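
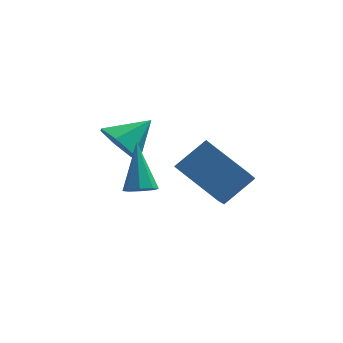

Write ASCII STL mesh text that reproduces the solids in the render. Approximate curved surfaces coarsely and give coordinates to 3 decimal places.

solid 
facet normal -0.705 -0.465 -0.535
outer loop
vertex -1.444 0.069 -0.247
vertex -2.198 0.479 0.391
vertex -1.788 0.891 -0.507
endloop
endfacet
facet normal 0.878 0.236 -0.416
outer loop
vertex -1.444 0.069 -0.247
vertex -1.788 0.891 -0.507
vertex -1.042 1.241 1.269
endloop
endfacet
facet normal -0.705 -0.465 -0.535
outer loop
vertex -1.788 0.891 -0.507
vertex -2.198 0.479 0.391
vertex -2.441 1.403 -0.091
endloop
endfacet
facet normal 0.433 0.833 -0.346
outer loop
vertex -1.788 0.891 -0.507
vertex -2.441 1.403 -0.091
vertex -1.042 1.241 1.269
endloop
endfacet
facet normal -0.705 -0.465 -0.536
outer loop
vertex -2.441 1.403 -0.091
vertex -2.198 0.479 0.391
vertex -2.912 1.219 0.688
endloop
endfacet
facet normal -0.070 0.979 0.189
outer loop
vertex -2.441 1.403 -0.091
vertex -2.912 1.219 0.688
vertex -1.042 1.241 1.269
endloop
endfacet
facet normal -0.705 -0.465 -0.535
outer loop
vertex -2.912 1.219 0.688
vertex -2.198 0.479 0.391
vertex -2.845 0.478 1.244
endloop
endfacet
facet normal -0.251 0.566 0.785
outer loop
vertex -2.912 1.219 0.688
vertex -2.845 0.478 1.244
vertex -1.042 1.241 1.269
endloop
endfacet
facet normal -0.705 -0.465 -0.535
outer loop
vertex -2.845 0.478 1.244
vertex -2.198 0.479 0.391
vertex -2.291 -0.262 1.157
endloop
endfacet
facet normal 0.027 -0.097 0.995
outer loop
vertex -2.845 0.478 1.244
vertex -2.291 -0.262 1.157
vertex -1.042 1.241 1.269
endloop
endfacet
facet normal -0.706 -0.464 -0.535
outer loop
vertex -2.291 -0.262 1.157
vertex -2.198 0.479 0.391
vertex -1.668 -0.445 0.494
endloop
endfacet
facet normal 0.553 -0.509 0.660
outer loop
vertex -2.291 -0.262 1.157
vertex -1.668 -0.445 0.494
vertex -1.042 1.241 1.269
endloop
endfacet
facet normal -0.706 -0.464 -0.535
outer loop
vertex -1.668 -0.445 0.494
vertex -2.198 0.479 0.391
vertex -1.444 0.069 -0.247
endloop
endfacet
facet normal 0.932 -0.361 0.032
outer loop
vertex -1.668 -0.445 0.494
vertex -1.444 0.069 -0.247
vertex -1.042 1.241 1.269
endloop
endfacet
facet normal -0.690 -0.376 -0.618
outer loop
vertex -0.133 -2.105 0.854
vertex 0.104 -0.434 -0.429
vertex 1.404 -3.152 -0.226
endloop
endfacet
facet normal -0.112 -0.788 0.605
outer loop
vertex 2.516 -2.546 0.769
vertex -0.133 -2.105 0.854
vertex 1.404 -3.152 -0.226
endloop
endfacet
facet normal -0.690 -0.376 -0.618
outer loop
vertex 1.404 -3.152 -0.226
vertex 0.104 -0.434 -0.429
vertex 1.641 -1.481 -1.509
endloop
endfacet
facet normal 0.715 -0.487 -0.502
outer loop
vertex 1.641 -1.481 -1.509
vertex 2.516 -2.546 0.769
vertex 1.404 -3.152 -0.226
endloop
endfacet
facet normal -0.715 0.487 0.502
outer loop
vertex -0.133 -2.105 0.854
vertex 1.216 0.172 0.566
vertex 0.104 -0.434 -0.429
endloop
endfacet
facet normal -0.112 -0.788 0.605
outer loop
vertex 0.979 -1.499 1.849
vertex -0.133 -2.105 0.854
vertex 2.516 -2.546 0.769
endloop
endfacet
facet normal -0.715 0.487 0.502
outer loop
vertex 0.979 -1.499 1.849
vertex 1.216 0.172 0.566
vertex -0.133 -2.105 0.854
endloop
endfacet
facet normal 0.112 0.788 -0.605
outer loop
vertex 0.104 -0.434 -0.429
vertex 1.216 0.172 0.566
vertex 1.641 -1.481 -1.509
endloop
endfacet
facet normal 0.715 -0.487 -0.502
outer loop
vertex 2.753 -0.875 -0.514
vertex 2.516 -2.546 0.769
vertex 1.641 -1.481 -1.509
endloop
endfacet
facet normal 0.112 0.788 -0.605
outer loop
vertex 1.641 -1.481 -1.509
vertex 1.216 0.172 0.566
vertex 2.753 -0.875 -0.514
endloop
endfacet
facet normal 0.690 0.376 0.618
outer loop
vertex 2.753 -0.875 -0.514
vertex 0.979 -1.499 1.849
vertex 2.516 -2.546 0.769
endloop
endfacet
facet normal 0.690 0.376 0.618
outer loop
vertex 1.216 0.172 0.566
vertex 0.979 -1.499 1.849
vertex 2.753 -0.875 -0.514
endloop
endfacet
facet normal 0.083 -0.607 -0.790
outer loop
vertex -0.816 -4.388 1.177
vertex -1.244 -4.055 0.876
vertex -0.626 -4.034 0.925
endloop
endfacet
facet normal 0.857 -0.100 0.506
outer loop
vertex -0.816 -4.388 1.177
vertex -0.626 -4.034 0.925
vertex -1.416 -2.805 2.504
endloop
endfacet
facet normal 0.083 -0.607 -0.790
outer loop
vertex -0.626 -4.034 0.925
vertex -1.244 -4.055 0.876
vertex -0.798 -3.692 0.644
endloop
endfacet
facet normal 0.872 0.486 0.058
outer loop
vertex -0.626 -4.034 0.925
vertex -0.798 -3.692 0.644
vertex -1.416 -2.805 2.504
endloop
endfacet
facet normal 0.084 -0.607 -0.790
outer loop
vertex -0.798 -3.692 0.644
vertex -1.244 -4.055 0.876
vertex -1.231 -3.563 0.499
endloop
endfacet
facet normal 0.363 0.882 -0.300
outer loop
vertex -0.798 -3.692 0.644
vertex -1.231 -3.563 0.499
vertex -1.416 -2.805 2.504
endloop
endfacet
facet normal 0.084 -0.607 -0.790
outer loop
vertex -1.231 -3.563 0.499
vertex -1.244 -4.055 0.876
vertex -1.671 -3.723 0.575
endloop
endfacet
facet normal -0.373 0.856 -0.358
outer loop
vertex -1.231 -3.563 0.499
vertex -1.671 -3.723 0.575
vertex -1.416 -2.805 2.504
endloop
endfacet
facet normal 0.084 -0.608 -0.790
outer loop
vertex -1.671 -3.723 0.575
vertex -1.244 -4.055 0.876
vertex -1.861 -4.077 0.827
endloop
endfacet
facet normal -0.901 0.425 -0.083
outer loop
vertex -1.671 -3.723 0.575
vertex -1.861 -4.077 0.827
vertex -1.416 -2.805 2.504
endloop
endfacet
facet normal 0.084 -0.607 -0.790
outer loop
vertex -1.861 -4.077 0.827
vertex -1.244 -4.055 0.876
vertex -1.689 -4.419 1.108
endloop
endfacet
facet normal -0.917 -0.161 0.365
outer loop
vertex -1.861 -4.077 0.827
vertex -1.689 -4.419 1.108
vertex -1.416 -2.805 2.504
endloop
endfacet
facet normal 0.084 -0.607 -0.791
outer loop
vertex -1.689 -4.419 1.108
vertex -1.244 -4.055 0.876
vertex -1.256 -4.548 1.253
endloop
endfacet
facet normal -0.408 -0.557 0.724
outer loop
vertex -1.689 -4.419 1.108
vertex -1.256 -4.548 1.253
vertex -1.416 -2.805 2.504
endloop
endfacet
facet normal 0.084 -0.607 -0.791
outer loop
vertex -1.256 -4.548 1.253
vertex -1.244 -4.055 0.876
vertex -0.816 -4.388 1.177
endloop
endfacet
facet normal 0.328 -0.531 0.781
outer loop
vertex -1.256 -4.548 1.253
vertex -0.816 -4.388 1.177
vertex -1.416 -2.805 2.504
endloop
endfacet

endsolid


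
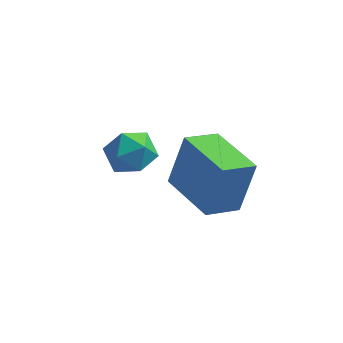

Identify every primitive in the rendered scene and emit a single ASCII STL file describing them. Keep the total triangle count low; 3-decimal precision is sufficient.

solid 
facet normal -0.676 -0.658 0.332
outer loop
vertex 2.459 -3.456 -1.562
vertex 1.095 -2.094 -1.638
vertex 2.088 -3.922 -3.239
endloop
endfacet
facet normal 0.707 -0.706 0.040
outer loop
vertex 2.905 -3.126 -3.642
vertex 2.459 -3.456 -1.562
vertex 2.088 -3.922 -3.239
endloop
endfacet
facet normal -0.675 -0.658 0.333
outer loop
vertex 2.088 -3.922 -3.239
vertex 1.095 -2.094 -1.638
vertex 0.723 -2.56 -3.316
endloop
endfacet
facet normal -0.209 -0.263 -0.942
outer loop
vertex 0.723 -2.56 -3.316
vertex 2.905 -3.126 -3.642
vertex 2.088 -3.922 -3.239
endloop
endfacet
facet normal 0.209 0.262 0.942
outer loop
vertex 2.459 -3.456 -1.562
vertex 1.912 -1.298 -2.041
vertex 1.095 -2.094 -1.638
endloop
endfacet
facet normal 0.707 -0.706 0.039
outer loop
vertex 3.277 -2.66 -1.964
vertex 2.459 -3.456 -1.562
vertex 2.905 -3.126 -3.642
endloop
endfacet
facet normal 0.208 0.262 0.942
outer loop
vertex 3.277 -2.66 -1.964
vertex 1.912 -1.298 -2.041
vertex 2.459 -3.456 -1.562
endloop
endfacet
facet normal -0.707 0.706 -0.039
outer loop
vertex 1.095 -2.094 -1.638
vertex 1.912 -1.298 -2.041
vertex 0.723 -2.56 -3.316
endloop
endfacet
facet normal -0.209 -0.262 -0.942
outer loop
vertex 1.541 -1.764 -3.718
vertex 2.905 -3.126 -3.642
vertex 0.723 -2.56 -3.316
endloop
endfacet
facet normal -0.707 0.706 -0.040
outer loop
vertex 0.723 -2.56 -3.316
vertex 1.912 -1.298 -2.041
vertex 1.541 -1.764 -3.718
endloop
endfacet
facet normal 0.676 0.658 -0.333
outer loop
vertex 1.541 -1.764 -3.718
vertex 3.277 -2.66 -1.964
vertex 2.905 -3.126 -3.642
endloop
endfacet
facet normal 0.676 0.658 -0.332
outer loop
vertex 1.912 -1.298 -2.041
vertex 3.277 -2.66 -1.964
vertex 1.541 -1.764 -3.718
endloop
endfacet
facet normal -0.783 0.334 0.525
outer loop
vertex -1.515 -1.259 -3.489
vertex -0.985 -1.061 -2.825
vertex -1.148 -0.469 -3.445
endloop
endfacet
facet normal -0.889 0.423 -0.174
outer loop
vertex -1.515 -1.259 -3.489
vertex -1.148 -0.469 -3.445
vertex -1.196 -0.885 -4.21
endloop
endfacet
facet normal -0.847 -0.216 -0.487
outer loop
vertex -1.515 -1.259 -3.489
vertex -1.196 -0.885 -4.21
vertex -1.063 -1.735 -4.064
endloop
endfacet
facet normal -0.713 -0.701 0.020
outer loop
vertex -1.515 -1.259 -3.489
vertex -1.063 -1.735 -4.064
vertex -0.932 -1.844 -3.208
endloop
endfacet
facet normal -0.673 -0.361 0.645
outer loop
vertex -1.515 -1.259 -3.489
vertex -0.932 -1.844 -3.208
vertex -0.985 -1.061 -2.825
endloop
endfacet
facet normal -0.360 0.829 -0.428
outer loop
vertex -1.196 -0.885 -4.21
vertex -1.148 -0.469 -3.445
vertex -0.468 -0.456 -3.992
endloop
endfacet
facet normal -0.187 0.685 0.704
outer loop
vertex -1.148 -0.469 -3.445
vertex -0.985 -1.061 -2.825
vertex -0.337 -0.565 -3.136
endloop
endfacet
facet normal -0.010 -0.440 0.898
outer loop
vertex -0.985 -1.061 -2.825
vertex -0.932 -1.844 -3.208
vertex -0.204 -1.415 -2.99
endloop
endfacet
facet normal -0.073 -0.991 -0.115
outer loop
vertex -0.932 -1.844 -3.208
vertex -1.063 -1.735 -4.064
vertex -0.252 -1.831 -3.755
endloop
endfacet
facet normal -0.291 -0.206 -0.934
outer loop
vertex -1.063 -1.735 -4.064
vertex -1.196 -0.885 -4.21
vertex -0.415 -1.239 -4.375
endloop
endfacet
facet normal 0.713 0.701 -0.020
outer loop
vertex 0.115 -1.041 -3.711
vertex -0.468 -0.456 -3.992
vertex -0.337 -0.565 -3.136
endloop
endfacet
facet normal 0.847 0.216 0.487
outer loop
vertex 0.115 -1.041 -3.711
vertex -0.337 -0.565 -3.136
vertex -0.204 -1.415 -2.99
endloop
endfacet
facet normal 0.889 -0.423 0.174
outer loop
vertex 0.115 -1.041 -3.711
vertex -0.204 -1.415 -2.99
vertex -0.252 -1.831 -3.755
endloop
endfacet
facet normal 0.783 -0.334 -0.525
outer loop
vertex 0.115 -1.041 -3.711
vertex -0.252 -1.831 -3.755
vertex -0.415 -1.239 -4.375
endloop
endfacet
facet normal 0.673 0.361 -0.645
outer loop
vertex 0.115 -1.041 -3.711
vertex -0.415 -1.239 -4.375
vertex -0.468 -0.456 -3.992
endloop
endfacet
facet normal 0.073 0.991 0.115
outer loop
vertex -0.337 -0.565 -3.136
vertex -0.468 -0.456 -3.992
vertex -1.148 -0.469 -3.445
endloop
endfacet
facet normal 0.291 0.206 0.934
outer loop
vertex -0.204 -1.415 -2.99
vertex -0.337 -0.565 -3.136
vertex -0.985 -1.061 -2.825
endloop
endfacet
facet normal 0.360 -0.829 0.428
outer loop
vertex -0.252 -1.831 -3.755
vertex -0.204 -1.415 -2.99
vertex -0.932 -1.844 -3.208
endloop
endfacet
facet normal 0.187 -0.685 -0.704
outer loop
vertex -0.415 -1.239 -4.375
vertex -0.252 -1.831 -3.755
vertex -1.063 -1.735 -4.064
endloop
endfacet
facet normal 0.010 0.440 -0.898
outer loop
vertex -0.468 -0.456 -3.992
vertex -0.415 -1.239 -4.375
vertex -1.196 -0.885 -4.21
endloop
endfacet

endsolid


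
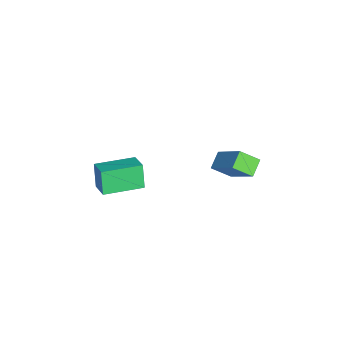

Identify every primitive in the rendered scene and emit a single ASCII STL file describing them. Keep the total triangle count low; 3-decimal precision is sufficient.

solid 
facet normal -0.841 -0.398 -0.368
outer loop
vertex -1.675 -2.928 -3.455
vertex -2.437 -1.203 -3.578
vertex -1.219 -2.81 -4.624
endloop
endfacet
facet normal 0.403 -0.913 0.065
outer loop
vertex -0.303 -2.377 -4.222
vertex -1.675 -2.928 -3.455
vertex -1.219 -2.81 -4.624
endloop
endfacet
facet normal -0.841 -0.397 -0.368
outer loop
vertex -1.219 -2.81 -4.624
vertex -2.437 -1.203 -3.578
vertex -1.981 -1.085 -4.746
endloop
endfacet
facet normal 0.362 0.094 -0.927
outer loop
vertex -1.981 -1.085 -4.746
vertex -0.303 -2.377 -4.222
vertex -1.219 -2.81 -4.624
endloop
endfacet
facet normal -0.362 -0.094 0.927
outer loop
vertex -1.675 -2.928 -3.455
vertex -1.521 -0.77 -3.176
vertex -2.437 -1.203 -3.578
endloop
endfacet
facet normal 0.403 -0.913 0.065
outer loop
vertex -0.759 -2.495 -3.054
vertex -1.675 -2.928 -3.455
vertex -0.303 -2.377 -4.222
endloop
endfacet
facet normal -0.362 -0.094 0.928
outer loop
vertex -0.759 -2.495 -3.054
vertex -1.521 -0.77 -3.176
vertex -1.675 -2.928 -3.455
endloop
endfacet
facet normal -0.403 0.913 -0.065
outer loop
vertex -2.437 -1.203 -3.578
vertex -1.521 -0.77 -3.176
vertex -1.981 -1.085 -4.746
endloop
endfacet
facet normal 0.362 0.094 -0.928
outer loop
vertex -1.065 -0.652 -4.345
vertex -0.303 -2.377 -4.222
vertex -1.981 -1.085 -4.746
endloop
endfacet
facet normal -0.403 0.913 -0.065
outer loop
vertex -1.981 -1.085 -4.746
vertex -1.521 -0.77 -3.176
vertex -1.065 -0.652 -4.345
endloop
endfacet
facet normal 0.840 0.398 0.368
outer loop
vertex -1.065 -0.652 -4.345
vertex -0.759 -2.495 -3.054
vertex -0.303 -2.377 -4.222
endloop
endfacet
facet normal 0.841 0.397 0.368
outer loop
vertex -1.521 -0.77 -3.176
vertex -0.759 -2.495 -3.054
vertex -1.065 -0.652 -4.345
endloop
endfacet
facet normal -0.578 -0.484 -0.657
outer loop
vertex -2.167 2.457 -2.585
vertex -2.225 3.333 -3.18
vertex -1.434 2.198 -3.039
endloop
endfacet
facet normal 0.056 -0.826 0.561
outer loop
vertex -0.255 3.187 -1.7
vertex -2.167 2.457 -2.585
vertex -1.434 2.198 -3.039
endloop
endfacet
facet normal -0.579 -0.485 -0.656
outer loop
vertex -1.434 2.198 -3.039
vertex -2.225 3.333 -3.18
vertex -1.493 3.073 -3.634
endloop
endfacet
facet normal 0.814 -0.288 -0.504
outer loop
vertex -1.493 3.073 -3.634
vertex -0.255 3.187 -1.7
vertex -1.434 2.198 -3.039
endloop
endfacet
facet normal -0.814 0.288 0.504
outer loop
vertex -2.167 2.457 -2.585
vertex -1.046 4.322 -1.841
vertex -2.225 3.333 -3.18
endloop
endfacet
facet normal 0.055 -0.825 0.562
outer loop
vertex -0.987 3.447 -1.246
vertex -2.167 2.457 -2.585
vertex -0.255 3.187 -1.7
endloop
endfacet
facet normal -0.814 0.288 0.504
outer loop
vertex -0.987 3.447 -1.246
vertex -1.046 4.322 -1.841
vertex -2.167 2.457 -2.585
endloop
endfacet
facet normal -0.055 0.826 -0.561
outer loop
vertex -2.225 3.333 -3.18
vertex -1.046 4.322 -1.841
vertex -1.493 3.073 -3.634
endloop
endfacet
facet normal 0.814 -0.288 -0.504
outer loop
vertex -0.313 4.063 -2.295
vertex -0.255 3.187 -1.7
vertex -1.493 3.073 -3.634
endloop
endfacet
facet normal -0.056 0.826 -0.561
outer loop
vertex -1.493 3.073 -3.634
vertex -1.046 4.322 -1.841
vertex -0.313 4.063 -2.295
endloop
endfacet
facet normal 0.579 0.484 0.656
outer loop
vertex -0.313 4.063 -2.295
vertex -0.987 3.447 -1.246
vertex -0.255 3.187 -1.7
endloop
endfacet
facet normal 0.578 0.485 0.656
outer loop
vertex -1.046 4.322 -1.841
vertex -0.987 3.447 -1.246
vertex -0.313 4.063 -2.295
endloop
endfacet

endsolid


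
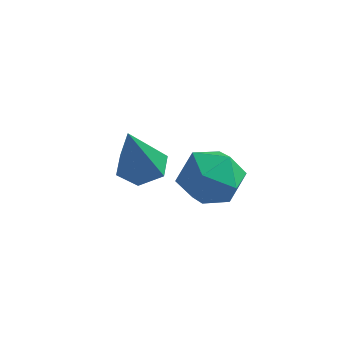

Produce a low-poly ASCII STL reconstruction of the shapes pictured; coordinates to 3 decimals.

solid 
facet normal -0.015 0.422 -0.906
outer loop
vertex -2.03 0.037 0.733
vertex -2.776 0.206 0.824
vertex -2.237 0.708 1.049
endloop
endfacet
facet normal 0.923 0.111 0.369
outer loop
vertex -2.03 0.037 0.733
vertex -2.237 0.708 1.049
vertex -2.744 -0.686 2.736
endloop
endfacet
facet normal -0.015 0.423 -0.906
outer loop
vertex -2.237 0.708 1.049
vertex -2.776 0.206 0.824
vertex -2.983 0.876 1.14
endloop
endfacet
facet normal 0.241 0.711 0.660
outer loop
vertex -2.237 0.708 1.049
vertex -2.983 0.876 1.14
vertex -2.744 -0.686 2.736
endloop
endfacet
facet normal -0.014 0.423 -0.906
outer loop
vertex -2.983 0.876 1.14
vertex -2.776 0.206 0.824
vertex -3.522 0.374 0.914
endloop
endfacet
facet normal -0.677 0.473 0.564
outer loop
vertex -2.983 0.876 1.14
vertex -3.522 0.374 0.914
vertex -2.744 -0.686 2.736
endloop
endfacet
facet normal -0.015 0.421 -0.907
outer loop
vertex -3.522 0.374 0.914
vertex -2.776 0.206 0.824
vertex -3.314 -0.297 0.599
endloop
endfacet
facet normal -0.914 -0.366 0.177
outer loop
vertex -3.522 0.374 0.914
vertex -3.314 -0.297 0.599
vertex -2.744 -0.686 2.736
endloop
endfacet
facet normal -0.016 0.422 -0.906
outer loop
vertex -3.314 -0.297 0.599
vertex -2.776 0.206 0.824
vertex -2.568 -0.465 0.508
endloop
endfacet
facet normal -0.231 -0.966 -0.114
outer loop
vertex -3.314 -0.297 0.599
vertex -2.568 -0.465 0.508
vertex -2.744 -0.686 2.736
endloop
endfacet
facet normal -0.015 0.422 -0.906
outer loop
vertex -2.568 -0.465 0.508
vertex -2.776 0.206 0.824
vertex -2.03 0.037 0.733
endloop
endfacet
facet normal 0.686 -0.727 -0.018
outer loop
vertex -2.568 -0.465 0.508
vertex -2.03 0.037 0.733
vertex -2.744 -0.686 2.736
endloop
endfacet
facet normal -0.683 0.549 0.481
outer loop
vertex -0.828 -1.126 2.299
vertex -0.498 -1.48 3.172
vertex -0.1 -0.649 2.788
endloop
endfacet
facet normal -0.483 0.866 -0.126
outer loop
vertex -0.828 -1.126 2.299
vertex -0.1 -0.649 2.788
vertex -0.045 -0.762 1.797
endloop
endfacet
facet normal -0.620 0.418 -0.664
outer loop
vertex -0.828 -1.126 2.299
vertex -0.045 -0.762 1.797
vertex -0.409 -1.664 1.569
endloop
endfacet
facet normal -0.904 -0.175 -0.390
outer loop
vertex -0.828 -1.126 2.299
vertex -0.409 -1.664 1.569
vertex -0.69 -2.107 2.419
endloop
endfacet
facet normal -0.943 -0.094 0.319
outer loop
vertex -0.828 -1.126 2.299
vertex -0.69 -2.107 2.419
vertex -0.498 -1.48 3.172
endloop
endfacet
facet normal 0.224 0.970 -0.098
outer loop
vertex -0.045 -0.762 1.797
vertex -0.1 -0.649 2.788
vertex 0.77 -0.893 2.361
endloop
endfacet
facet normal -0.102 0.457 0.884
outer loop
vertex -0.1 -0.649 2.788
vertex -0.498 -1.48 3.172
vertex 0.489 -1.336 3.211
endloop
endfacet
facet normal -0.523 -0.585 0.620
outer loop
vertex -0.498 -1.48 3.172
vertex -0.69 -2.107 2.419
vertex 0.125 -2.238 2.983
endloop
endfacet
facet normal -0.459 -0.717 -0.525
outer loop
vertex -0.69 -2.107 2.419
vertex -0.409 -1.664 1.569
vertex 0.18 -2.351 1.992
endloop
endfacet
facet normal 0.003 0.244 -0.970
outer loop
vertex -0.409 -1.664 1.569
vertex -0.045 -0.762 1.797
vertex 0.578 -1.52 1.608
endloop
endfacet
facet normal 0.904 0.175 0.390
outer loop
vertex 0.908 -1.874 2.481
vertex 0.77 -0.893 2.361
vertex 0.489 -1.336 3.211
endloop
endfacet
facet normal 0.620 -0.418 0.664
outer loop
vertex 0.908 -1.874 2.481
vertex 0.489 -1.336 3.211
vertex 0.125 -2.238 2.983
endloop
endfacet
facet normal 0.483 -0.866 0.126
outer loop
vertex 0.908 -1.874 2.481
vertex 0.125 -2.238 2.983
vertex 0.18 -2.351 1.992
endloop
endfacet
facet normal 0.683 -0.549 -0.481
outer loop
vertex 0.908 -1.874 2.481
vertex 0.18 -2.351 1.992
vertex 0.578 -1.52 1.608
endloop
endfacet
facet normal 0.943 0.094 -0.319
outer loop
vertex 0.908 -1.874 2.481
vertex 0.578 -1.52 1.608
vertex 0.77 -0.893 2.361
endloop
endfacet
facet normal 0.459 0.717 0.525
outer loop
vertex 0.489 -1.336 3.211
vertex 0.77 -0.893 2.361
vertex -0.1 -0.649 2.788
endloop
endfacet
facet normal -0.003 -0.244 0.970
outer loop
vertex 0.125 -2.238 2.983
vertex 0.489 -1.336 3.211
vertex -0.498 -1.48 3.172
endloop
endfacet
facet normal -0.224 -0.970 0.098
outer loop
vertex 0.18 -2.351 1.992
vertex 0.125 -2.238 2.983
vertex -0.69 -2.107 2.419
endloop
endfacet
facet normal 0.102 -0.457 -0.884
outer loop
vertex 0.578 -1.52 1.608
vertex 0.18 -2.351 1.992
vertex -0.409 -1.664 1.569
endloop
endfacet
facet normal 0.523 0.585 -0.620
outer loop
vertex 0.77 -0.893 2.361
vertex 0.578 -1.52 1.608
vertex -0.045 -0.762 1.797
endloop
endfacet

endsolid


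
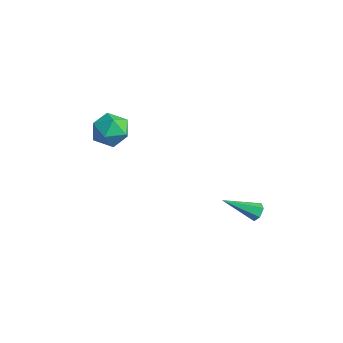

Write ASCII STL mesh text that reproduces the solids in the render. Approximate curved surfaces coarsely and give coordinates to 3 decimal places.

solid 
facet normal -0.316 -0.176 0.932
outer loop
vertex -2.823 -2.445 0.634
vertex -2.585 -3.41 0.533
vertex -1.91 -2.763 0.884
endloop
endfacet
facet normal -0.067 0.490 0.869
outer loop
vertex -2.823 -2.445 0.634
vertex -1.91 -2.763 0.884
vertex -2.021 -1.902 0.39
endloop
endfacet
facet normal -0.445 0.820 0.360
outer loop
vertex -2.823 -2.445 0.634
vertex -2.021 -1.902 0.39
vertex -2.764 -2.017 -0.267
endloop
endfacet
facet normal -0.927 0.358 0.109
outer loop
vertex -2.823 -2.445 0.634
vertex -2.764 -2.017 -0.267
vertex -3.113 -2.949 -0.179
endloop
endfacet
facet normal -0.848 -0.258 0.462
outer loop
vertex -2.823 -2.445 0.634
vertex -3.113 -2.949 -0.179
vertex -2.585 -3.41 0.533
endloop
endfacet
facet normal 0.610 0.452 0.651
outer loop
vertex -2.021 -1.902 0.39
vertex -1.91 -2.763 0.884
vertex -1.287 -2.531 0.139
endloop
endfacet
facet normal 0.208 -0.625 0.753
outer loop
vertex -1.91 -2.763 0.884
vertex -2.585 -3.41 0.533
vertex -1.636 -3.463 0.227
endloop
endfacet
facet normal -0.652 -0.758 -0.007
outer loop
vertex -2.585 -3.41 0.533
vertex -3.113 -2.949 -0.179
vertex -2.379 -3.578 -0.43
endloop
endfacet
facet normal -0.780 0.238 -0.579
outer loop
vertex -3.113 -2.949 -0.179
vertex -2.764 -2.017 -0.267
vertex -2.49 -2.717 -0.924
endloop
endfacet
facet normal -0.000 0.985 -0.172
outer loop
vertex -2.764 -2.017 -0.267
vertex -2.021 -1.902 0.39
vertex -1.815 -2.07 -0.573
endloop
endfacet
facet normal 0.927 -0.358 -0.109
outer loop
vertex -1.577 -3.035 -0.674
vertex -1.287 -2.531 0.139
vertex -1.636 -3.463 0.227
endloop
endfacet
facet normal 0.445 -0.820 -0.360
outer loop
vertex -1.577 -3.035 -0.674
vertex -1.636 -3.463 0.227
vertex -2.379 -3.578 -0.43
endloop
endfacet
facet normal 0.067 -0.490 -0.869
outer loop
vertex -1.577 -3.035 -0.674
vertex -2.379 -3.578 -0.43
vertex -2.49 -2.717 -0.924
endloop
endfacet
facet normal 0.316 0.176 -0.932
outer loop
vertex -1.577 -3.035 -0.674
vertex -2.49 -2.717 -0.924
vertex -1.815 -2.07 -0.573
endloop
endfacet
facet normal 0.848 0.258 -0.462
outer loop
vertex -1.577 -3.035 -0.674
vertex -1.815 -2.07 -0.573
vertex -1.287 -2.531 0.139
endloop
endfacet
facet normal 0.780 -0.238 0.579
outer loop
vertex -1.636 -3.463 0.227
vertex -1.287 -2.531 0.139
vertex -1.91 -2.763 0.884
endloop
endfacet
facet normal 0.000 -0.985 0.172
outer loop
vertex -2.379 -3.578 -0.43
vertex -1.636 -3.463 0.227
vertex -2.585 -3.41 0.533
endloop
endfacet
facet normal -0.610 -0.452 -0.651
outer loop
vertex -2.49 -2.717 -0.924
vertex -2.379 -3.578 -0.43
vertex -3.113 -2.949 -0.179
endloop
endfacet
facet normal -0.208 0.625 -0.753
outer loop
vertex -1.815 -2.07 -0.573
vertex -2.49 -2.717 -0.924
vertex -2.764 -2.017 -0.267
endloop
endfacet
facet normal 0.652 0.758 0.007
outer loop
vertex -1.287 -2.531 0.139
vertex -1.815 -2.07 -0.573
vertex -2.021 -1.902 0.39
endloop
endfacet
facet normal 0.506 0.705 -0.497
outer loop
vertex 4.242 0.923 -3.157
vertex 3.978 0.822 -3.569
vertex 3.815 1.167 -3.246
endloop
endfacet
facet normal -0.002 0.340 0.940
outer loop
vertex 4.242 0.923 -3.157
vertex 3.815 1.167 -3.246
vertex 3.042 -0.482 -2.651
endloop
endfacet
facet normal 0.507 0.704 -0.496
outer loop
vertex 3.815 1.167 -3.246
vertex 3.978 0.822 -3.569
vertex 3.551 1.066 -3.659
endloop
endfacet
facet normal -0.780 0.501 0.376
outer loop
vertex 3.815 1.167 -3.246
vertex 3.551 1.066 -3.659
vertex 3.042 -0.482 -2.651
endloop
endfacet
facet normal 0.507 0.704 -0.496
outer loop
vertex 3.551 1.066 -3.659
vertex 3.978 0.822 -3.569
vertex 3.714 0.721 -3.982
endloop
endfacet
facet normal -0.893 0.000 -0.451
outer loop
vertex 3.551 1.066 -3.659
vertex 3.714 0.721 -3.982
vertex 3.042 -0.482 -2.651
endloop
endfacet
facet normal 0.506 0.706 -0.496
outer loop
vertex 3.714 0.721 -3.982
vertex 3.978 0.822 -3.569
vertex 4.142 0.477 -3.893
endloop
endfacet
facet normal -0.229 -0.662 -0.714
outer loop
vertex 3.714 0.721 -3.982
vertex 4.142 0.477 -3.893
vertex 3.042 -0.482 -2.651
endloop
endfacet
facet normal 0.506 0.706 -0.496
outer loop
vertex 4.142 0.477 -3.893
vertex 3.978 0.822 -3.569
vertex 4.406 0.578 -3.48
endloop
endfacet
facet normal 0.549 -0.823 -0.149
outer loop
vertex 4.142 0.477 -3.893
vertex 4.406 0.578 -3.48
vertex 3.042 -0.482 -2.651
endloop
endfacet
facet normal 0.505 0.705 -0.497
outer loop
vertex 4.406 0.578 -3.48
vertex 3.978 0.822 -3.569
vertex 4.242 0.923 -3.157
endloop
endfacet
facet normal 0.661 -0.321 0.678
outer loop
vertex 4.406 0.578 -3.48
vertex 4.242 0.923 -3.157
vertex 3.042 -0.482 -2.651
endloop
endfacet

endsolid


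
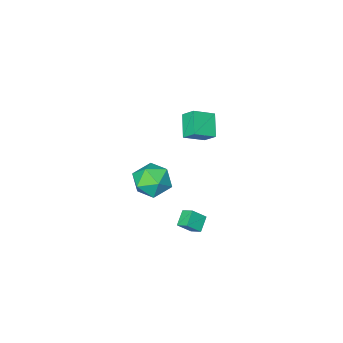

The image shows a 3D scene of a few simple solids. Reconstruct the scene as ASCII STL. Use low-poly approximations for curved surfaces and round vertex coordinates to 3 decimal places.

solid 
facet normal -0.872 0.202 -0.445
outer loop
vertex -4.246 -1.424 1.424
vertex -3.498 -0.334 0.453
vertex -4.05 -2.222 0.678
endloop
endfacet
facet normal -0.457 -0.665 0.591
outer loop
vertex -2.742 -2.526 1.347
vertex -4.246 -1.424 1.424
vertex -4.05 -2.222 0.678
endloop
endfacet
facet normal -0.872 0.202 -0.446
outer loop
vertex -4.05 -2.222 0.678
vertex -3.498 -0.334 0.453
vertex -3.302 -1.133 -0.292
endloop
endfacet
facet normal 0.176 -0.719 -0.672
outer loop
vertex -3.302 -1.133 -0.292
vertex -2.742 -2.526 1.347
vertex -4.05 -2.222 0.678
endloop
endfacet
facet normal -0.176 0.719 0.672
outer loop
vertex -4.246 -1.424 1.424
vertex -2.19 -0.638 1.122
vertex -3.498 -0.334 0.453
endloop
endfacet
facet normal -0.456 -0.664 0.592
outer loop
vertex -2.938 -1.727 2.092
vertex -4.246 -1.424 1.424
vertex -2.742 -2.526 1.347
endloop
endfacet
facet normal -0.176 0.719 0.672
outer loop
vertex -2.938 -1.727 2.092
vertex -2.19 -0.638 1.122
vertex -4.246 -1.424 1.424
endloop
endfacet
facet normal 0.457 0.664 -0.592
outer loop
vertex -3.498 -0.334 0.453
vertex -2.19 -0.638 1.122
vertex -3.302 -1.133 -0.292
endloop
endfacet
facet normal 0.176 -0.719 -0.672
outer loop
vertex -1.994 -1.436 0.376
vertex -2.742 -2.526 1.347
vertex -3.302 -1.133 -0.292
endloop
endfacet
facet normal 0.456 0.665 -0.591
outer loop
vertex -3.302 -1.133 -0.292
vertex -2.19 -0.638 1.122
vertex -1.994 -1.436 0.376
endloop
endfacet
facet normal 0.872 -0.202 0.446
outer loop
vertex -1.994 -1.436 0.376
vertex -2.938 -1.727 2.092
vertex -2.742 -2.526 1.347
endloop
endfacet
facet normal 0.872 -0.202 0.445
outer loop
vertex -2.19 -0.638 1.122
vertex -2.938 -1.727 2.092
vertex -1.994 -1.436 0.376
endloop
endfacet
facet normal -0.688 0.248 -0.682
outer loop
vertex 0.154 3.677 -1.936
vertex 0.884 4.159 -2.498
vertex 0.305 2.971 -2.345
endloop
endfacet
facet normal -0.702 -0.463 0.541
outer loop
vertex 1.056 2.701 -1.602
vertex 0.154 3.677 -1.936
vertex 0.305 2.971 -2.345
endloop
endfacet
facet normal -0.688 0.248 -0.682
outer loop
vertex 0.305 2.971 -2.345
vertex 0.884 4.159 -2.498
vertex 1.035 3.453 -2.907
endloop
endfacet
facet normal 0.182 -0.851 -0.493
outer loop
vertex 1.035 3.453 -2.907
vertex 1.056 2.701 -1.602
vertex 0.305 2.971 -2.345
endloop
endfacet
facet normal -0.182 0.851 0.493
outer loop
vertex 0.154 3.677 -1.936
vertex 1.635 3.889 -1.755
vertex 0.884 4.159 -2.498
endloop
endfacet
facet normal -0.702 -0.463 0.541
outer loop
vertex 0.905 3.407 -1.193
vertex 0.154 3.677 -1.936
vertex 1.056 2.701 -1.602
endloop
endfacet
facet normal -0.182 0.851 0.493
outer loop
vertex 0.905 3.407 -1.193
vertex 1.635 3.889 -1.755
vertex 0.154 3.677 -1.936
endloop
endfacet
facet normal 0.702 0.463 -0.541
outer loop
vertex 0.884 4.159 -2.498
vertex 1.635 3.889 -1.755
vertex 1.035 3.453 -2.907
endloop
endfacet
facet normal 0.182 -0.851 -0.493
outer loop
vertex 1.786 3.183 -2.164
vertex 1.056 2.701 -1.602
vertex 1.035 3.453 -2.907
endloop
endfacet
facet normal 0.702 0.463 -0.541
outer loop
vertex 1.035 3.453 -2.907
vertex 1.635 3.889 -1.755
vertex 1.786 3.183 -2.164
endloop
endfacet
facet normal 0.688 -0.248 0.682
outer loop
vertex 1.786 3.183 -2.164
vertex 0.905 3.407 -1.193
vertex 1.056 2.701 -1.602
endloop
endfacet
facet normal 0.688 -0.248 0.682
outer loop
vertex 1.635 3.889 -1.755
vertex 0.905 3.407 -1.193
vertex 1.786 3.183 -2.164
endloop
endfacet
facet normal -0.396 0.827 0.400
outer loop
vertex 3.242 4.75 3.064
vertex 3.177 4.208 4.119
vertex 4.153 4.818 3.824
endloop
endfacet
facet normal 0.042 0.989 -0.139
outer loop
vertex 3.242 4.75 3.064
vertex 4.153 4.818 3.824
vertex 4.357 4.647 2.667
endloop
endfacet
facet normal -0.197 0.660 -0.725
outer loop
vertex 3.242 4.75 3.064
vertex 4.357 4.647 2.667
vertex 3.508 3.93 2.246
endloop
endfacet
facet normal -0.784 0.292 -0.548
outer loop
vertex 3.242 4.75 3.064
vertex 3.508 3.93 2.246
vertex 2.779 3.659 3.144
endloop
endfacet
facet normal -0.907 0.396 0.147
outer loop
vertex 3.242 4.75 3.064
vertex 2.779 3.659 3.144
vertex 3.177 4.208 4.119
endloop
endfacet
facet normal 0.687 0.726 0.014
outer loop
vertex 4.357 4.647 2.667
vertex 4.153 4.818 3.824
vertex 4.981 4.041 3.476
endloop
endfacet
facet normal -0.022 0.463 0.886
outer loop
vertex 4.153 4.818 3.824
vertex 3.177 4.208 4.119
vertex 4.252 3.77 4.374
endloop
endfacet
facet normal -0.847 -0.234 0.478
outer loop
vertex 3.177 4.208 4.119
vertex 2.779 3.659 3.144
vertex 3.403 3.053 3.953
endloop
endfacet
facet normal -0.648 -0.401 -0.647
outer loop
vertex 2.779 3.659 3.144
vertex 3.508 3.93 2.246
vertex 3.607 2.882 2.796
endloop
endfacet
facet normal 0.300 0.193 -0.934
outer loop
vertex 3.508 3.93 2.246
vertex 4.357 4.647 2.667
vertex 4.583 3.492 2.501
endloop
endfacet
facet normal 0.784 -0.292 0.548
outer loop
vertex 4.518 2.95 3.556
vertex 4.981 4.041 3.476
vertex 4.252 3.77 4.374
endloop
endfacet
facet normal 0.197 -0.660 0.725
outer loop
vertex 4.518 2.95 3.556
vertex 4.252 3.77 4.374
vertex 3.403 3.053 3.953
endloop
endfacet
facet normal -0.042 -0.989 0.139
outer loop
vertex 4.518 2.95 3.556
vertex 3.403 3.053 3.953
vertex 3.607 2.882 2.796
endloop
endfacet
facet normal 0.396 -0.827 -0.400
outer loop
vertex 4.518 2.95 3.556
vertex 3.607 2.882 2.796
vertex 4.583 3.492 2.501
endloop
endfacet
facet normal 0.907 -0.396 -0.147
outer loop
vertex 4.518 2.95 3.556
vertex 4.583 3.492 2.501
vertex 4.981 4.041 3.476
endloop
endfacet
facet normal 0.648 0.401 0.647
outer loop
vertex 4.252 3.77 4.374
vertex 4.981 4.041 3.476
vertex 4.153 4.818 3.824
endloop
endfacet
facet normal -0.300 -0.193 0.934
outer loop
vertex 3.403 3.053 3.953
vertex 4.252 3.77 4.374
vertex 3.177 4.208 4.119
endloop
endfacet
facet normal -0.687 -0.726 -0.014
outer loop
vertex 3.607 2.882 2.796
vertex 3.403 3.053 3.953
vertex 2.779 3.659 3.144
endloop
endfacet
facet normal 0.022 -0.463 -0.886
outer loop
vertex 4.583 3.492 2.501
vertex 3.607 2.882 2.796
vertex 3.508 3.93 2.246
endloop
endfacet
facet normal 0.847 0.234 -0.478
outer loop
vertex 4.981 4.041 3.476
vertex 4.583 3.492 2.501
vertex 4.357 4.647 2.667
endloop
endfacet

endsolid


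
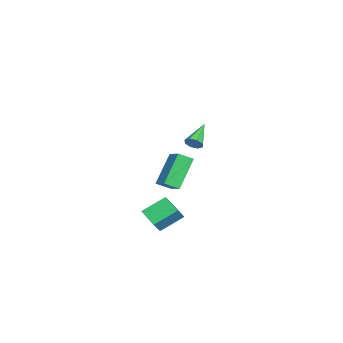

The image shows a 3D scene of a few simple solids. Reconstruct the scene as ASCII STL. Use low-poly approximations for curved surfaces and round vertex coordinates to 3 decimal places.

solid 
facet normal 0.828 -0.220 -0.515
outer loop
vertex 1.843 1.565 1.512
vertex 1.564 1.357 1.152
vertex 1.741 1.816 1.241
endloop
endfacet
facet normal 0.241 0.756 0.609
outer loop
vertex 1.843 1.565 1.512
vertex 1.741 1.816 1.241
vertex 0.256 1.703 1.968
endloop
endfacet
facet normal 0.827 -0.219 -0.517
outer loop
vertex 1.741 1.816 1.241
vertex 1.564 1.357 1.152
vertex 1.535 1.798 0.919
endloop
endfacet
facet normal -0.079 0.997 -0.005
outer loop
vertex 1.741 1.816 1.241
vertex 1.535 1.798 0.919
vertex 0.256 1.703 1.968
endloop
endfacet
facet normal 0.829 -0.218 -0.515
outer loop
vertex 1.535 1.798 0.919
vertex 1.564 1.357 1.152
vertex 1.347 1.522 0.733
endloop
endfacet
facet normal -0.488 0.691 -0.533
outer loop
vertex 1.535 1.798 0.919
vertex 1.347 1.522 0.733
vertex 0.256 1.703 1.968
endloop
endfacet
facet normal 0.829 -0.218 -0.515
outer loop
vertex 1.347 1.522 0.733
vertex 1.564 1.357 1.152
vertex 1.286 1.149 0.793
endloop
endfacet
facet normal -0.748 0.016 -0.663
outer loop
vertex 1.347 1.522 0.733
vertex 1.286 1.149 0.793
vertex 0.256 1.703 1.968
endloop
endfacet
facet normal 0.829 -0.219 -0.515
outer loop
vertex 1.286 1.149 0.793
vertex 1.564 1.357 1.152
vertex 1.388 0.898 1.064
endloop
endfacet
facet normal -0.705 -0.632 -0.320
outer loop
vertex 1.286 1.149 0.793
vertex 1.388 0.898 1.064
vertex 0.256 1.703 1.968
endloop
endfacet
facet normal 0.829 -0.219 -0.515
outer loop
vertex 1.388 0.898 1.064
vertex 1.564 1.357 1.152
vertex 1.593 0.916 1.386
endloop
endfacet
facet normal -0.386 -0.874 0.295
outer loop
vertex 1.388 0.898 1.064
vertex 1.593 0.916 1.386
vertex 0.256 1.703 1.968
endloop
endfacet
facet normal 0.828 -0.219 -0.516
outer loop
vertex 1.593 0.916 1.386
vertex 1.564 1.357 1.152
vertex 1.782 1.192 1.572
endloop
endfacet
facet normal 0.023 -0.569 0.822
outer loop
vertex 1.593 0.916 1.386
vertex 1.782 1.192 1.572
vertex 0.256 1.703 1.968
endloop
endfacet
facet normal 0.828 -0.218 -0.516
outer loop
vertex 1.782 1.192 1.572
vertex 1.564 1.357 1.152
vertex 1.843 1.565 1.512
endloop
endfacet
facet normal 0.283 0.107 0.953
outer loop
vertex 1.782 1.192 1.572
vertex 1.843 1.565 1.512
vertex 0.256 1.703 1.968
endloop
endfacet
facet normal -0.610 0.246 -0.753
outer loop
vertex 3.256 -0.646 -3.316
vertex 2.718 0.454 -2.521
vertex 4.119 0.104 -3.77
endloop
endfacet
facet normal 0.369 -0.754 -0.544
outer loop
vertex 4.662 -0.114 -3.099
vertex 3.256 -0.646 -3.316
vertex 4.119 0.104 -3.77
endloop
endfacet
facet normal -0.610 0.246 -0.753
outer loop
vertex 4.119 0.104 -3.77
vertex 2.718 0.454 -2.521
vertex 3.581 1.204 -2.975
endloop
endfacet
facet normal 0.701 0.610 -0.369
outer loop
vertex 3.581 1.204 -2.975
vertex 4.662 -0.114 -3.099
vertex 4.119 0.104 -3.77
endloop
endfacet
facet normal -0.701 -0.610 0.369
outer loop
vertex 3.256 -0.646 -3.316
vertex 3.261 0.236 -1.85
vertex 2.718 0.454 -2.521
endloop
endfacet
facet normal 0.369 -0.754 -0.544
outer loop
vertex 3.799 -0.864 -2.645
vertex 3.256 -0.646 -3.316
vertex 4.662 -0.114 -3.099
endloop
endfacet
facet normal -0.701 -0.610 0.369
outer loop
vertex 3.799 -0.864 -2.645
vertex 3.261 0.236 -1.85
vertex 3.256 -0.646 -3.316
endloop
endfacet
facet normal -0.369 0.754 0.544
outer loop
vertex 2.718 0.454 -2.521
vertex 3.261 0.236 -1.85
vertex 3.581 1.204 -2.975
endloop
endfacet
facet normal 0.701 0.610 -0.369
outer loop
vertex 4.124 0.986 -2.304
vertex 4.662 -0.114 -3.099
vertex 3.581 1.204 -2.975
endloop
endfacet
facet normal -0.369 0.754 0.544
outer loop
vertex 3.581 1.204 -2.975
vertex 3.261 0.236 -1.85
vertex 4.124 0.986 -2.304
endloop
endfacet
facet normal 0.610 -0.246 0.753
outer loop
vertex 4.124 0.986 -2.304
vertex 3.799 -0.864 -2.645
vertex 4.662 -0.114 -3.099
endloop
endfacet
facet normal 0.610 -0.246 0.753
outer loop
vertex 3.261 0.236 -1.85
vertex 3.799 -0.864 -2.645
vertex 4.124 0.986 -2.304
endloop
endfacet
facet normal -0.568 0.259 0.781
outer loop
vertex -3.474 -0.648 -1.944
vertex -2.531 -0.046 -1.458
vertex -3.734 0.116 -2.387
endloop
endfacet
facet normal -0.773 -0.494 -0.398
outer loop
vertex -2.529 -0.434 -4.042
vertex -3.474 -0.648 -1.944
vertex -3.734 0.116 -2.387
endloop
endfacet
facet normal -0.568 0.258 0.781
outer loop
vertex -3.734 0.116 -2.387
vertex -2.531 -0.046 -1.458
vertex -2.791 0.718 -1.9
endloop
endfacet
facet normal -0.282 0.830 -0.481
outer loop
vertex -2.791 0.718 -1.9
vertex -2.529 -0.434 -4.042
vertex -3.734 0.116 -2.387
endloop
endfacet
facet normal 0.282 -0.830 0.481
outer loop
vertex -3.474 -0.648 -1.944
vertex -1.326 -0.596 -3.113
vertex -2.531 -0.046 -1.458
endloop
endfacet
facet normal -0.773 -0.494 -0.399
outer loop
vertex -2.269 -1.198 -3.6
vertex -3.474 -0.648 -1.944
vertex -2.529 -0.434 -4.042
endloop
endfacet
facet normal 0.282 -0.830 0.481
outer loop
vertex -2.269 -1.198 -3.6
vertex -1.326 -0.596 -3.113
vertex -3.474 -0.648 -1.944
endloop
endfacet
facet normal 0.773 0.494 0.399
outer loop
vertex -2.531 -0.046 -1.458
vertex -1.326 -0.596 -3.113
vertex -2.791 0.718 -1.9
endloop
endfacet
facet normal -0.282 0.830 -0.481
outer loop
vertex -1.586 0.168 -3.556
vertex -2.529 -0.434 -4.042
vertex -2.791 0.718 -1.9
endloop
endfacet
facet normal 0.773 0.494 0.398
outer loop
vertex -2.791 0.718 -1.9
vertex -1.326 -0.596 -3.113
vertex -1.586 0.168 -3.556
endloop
endfacet
facet normal 0.568 -0.259 -0.781
outer loop
vertex -1.586 0.168 -3.556
vertex -2.269 -1.198 -3.6
vertex -2.529 -0.434 -4.042
endloop
endfacet
facet normal 0.569 -0.259 -0.781
outer loop
vertex -1.326 -0.596 -3.113
vertex -2.269 -1.198 -3.6
vertex -1.586 0.168 -3.556
endloop
endfacet

endsolid


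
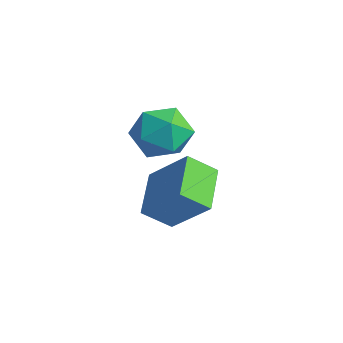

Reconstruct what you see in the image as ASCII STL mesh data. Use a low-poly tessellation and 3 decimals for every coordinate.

solid 
facet normal -0.642 -0.303 -0.704
outer loop
vertex -0.756 -1.17 -3.644
vertex -1.738 -0.241 -3.148
vertex -0.403 -0.461 -4.272
endloop
endfacet
facet normal 0.682 -0.645 -0.344
outer loop
vertex 0.618 0.021 -3.152
vertex -0.756 -1.17 -3.644
vertex -0.403 -0.461 -4.272
endloop
endfacet
facet normal -0.643 -0.303 -0.704
outer loop
vertex -0.403 -0.461 -4.272
vertex -1.738 -0.241 -3.148
vertex -1.385 0.468 -3.775
endloop
endfacet
facet normal 0.350 0.702 -0.621
outer loop
vertex -1.385 0.468 -3.775
vertex 0.618 0.021 -3.152
vertex -0.403 -0.461 -4.272
endloop
endfacet
facet normal -0.350 -0.701 0.621
outer loop
vertex -0.756 -1.17 -3.644
vertex -0.717 0.241 -2.028
vertex -1.738 -0.241 -3.148
endloop
endfacet
facet normal 0.682 -0.645 -0.345
outer loop
vertex 0.265 -0.688 -2.525
vertex -0.756 -1.17 -3.644
vertex 0.618 0.021 -3.152
endloop
endfacet
facet normal -0.349 -0.702 0.621
outer loop
vertex 0.265 -0.688 -2.525
vertex -0.717 0.241 -2.028
vertex -0.756 -1.17 -3.644
endloop
endfacet
facet normal -0.682 0.645 0.345
outer loop
vertex -1.738 -0.241 -3.148
vertex -0.717 0.241 -2.028
vertex -1.385 0.468 -3.775
endloop
endfacet
facet normal 0.350 0.701 -0.621
outer loop
vertex -0.364 0.95 -2.656
vertex 0.618 0.021 -3.152
vertex -1.385 0.468 -3.775
endloop
endfacet
facet normal -0.682 0.645 0.345
outer loop
vertex -1.385 0.468 -3.775
vertex -0.717 0.241 -2.028
vertex -0.364 0.95 -2.656
endloop
endfacet
facet normal 0.642 0.303 0.704
outer loop
vertex -0.364 0.95 -2.656
vertex 0.265 -0.688 -2.525
vertex 0.618 0.021 -3.152
endloop
endfacet
facet normal 0.643 0.303 0.704
outer loop
vertex -0.717 0.241 -2.028
vertex 0.265 -0.688 -2.525
vertex -0.364 0.95 -2.656
endloop
endfacet
facet normal -0.616 0.191 0.764
outer loop
vertex -1.426 -0.414 -0.577
vertex -0.948 -0.947 -0.059
vertex -0.749 -0.088 -0.113
endloop
endfacet
facet normal -0.580 0.749 0.320
outer loop
vertex -1.426 -0.414 -0.577
vertex -0.749 -0.088 -0.113
vertex -0.877 0.17 -0.948
endloop
endfacet
facet normal -0.783 0.529 -0.327
outer loop
vertex -1.426 -0.414 -0.577
vertex -0.877 0.17 -0.948
vertex -1.156 -0.529 -1.41
endloop
endfacet
facet normal -0.945 -0.166 -0.283
outer loop
vertex -1.426 -0.414 -0.577
vertex -1.156 -0.529 -1.41
vertex -1.199 -1.219 -0.861
endloop
endfacet
facet normal -0.841 -0.375 0.390
outer loop
vertex -1.426 -0.414 -0.577
vertex -1.199 -1.219 -0.861
vertex -0.948 -0.947 -0.059
endloop
endfacet
facet normal 0.101 0.955 0.280
outer loop
vertex -0.877 0.17 -0.948
vertex -0.749 -0.088 -0.113
vertex -0.061 -0.001 -0.659
endloop
endfacet
facet normal 0.044 0.052 0.998
outer loop
vertex -0.749 -0.088 -0.113
vertex -0.948 -0.947 -0.059
vertex -0.104 -0.691 -0.11
endloop
endfacet
facet normal -0.320 -0.862 0.393
outer loop
vertex -0.948 -0.947 -0.059
vertex -1.199 -1.219 -0.861
vertex -0.383 -1.39 -0.572
endloop
endfacet
facet normal -0.487 -0.525 -0.698
outer loop
vertex -1.199 -1.219 -0.861
vertex -1.156 -0.529 -1.41
vertex -0.511 -1.132 -1.407
endloop
endfacet
facet normal -0.228 0.599 -0.768
outer loop
vertex -1.156 -0.529 -1.41
vertex -0.877 0.17 -0.948
vertex -0.312 -0.273 -1.461
endloop
endfacet
facet normal 0.945 0.166 0.283
outer loop
vertex 0.166 -0.806 -0.943
vertex -0.061 -0.001 -0.659
vertex -0.104 -0.691 -0.11
endloop
endfacet
facet normal 0.783 -0.529 0.327
outer loop
vertex 0.166 -0.806 -0.943
vertex -0.104 -0.691 -0.11
vertex -0.383 -1.39 -0.572
endloop
endfacet
facet normal 0.580 -0.749 -0.320
outer loop
vertex 0.166 -0.806 -0.943
vertex -0.383 -1.39 -0.572
vertex -0.511 -1.132 -1.407
endloop
endfacet
facet normal 0.616 -0.191 -0.764
outer loop
vertex 0.166 -0.806 -0.943
vertex -0.511 -1.132 -1.407
vertex -0.312 -0.273 -1.461
endloop
endfacet
facet normal 0.841 0.375 -0.390
outer loop
vertex 0.166 -0.806 -0.943
vertex -0.312 -0.273 -1.461
vertex -0.061 -0.001 -0.659
endloop
endfacet
facet normal 0.487 0.525 0.698
outer loop
vertex -0.104 -0.691 -0.11
vertex -0.061 -0.001 -0.659
vertex -0.749 -0.088 -0.113
endloop
endfacet
facet normal 0.228 -0.599 0.768
outer loop
vertex -0.383 -1.39 -0.572
vertex -0.104 -0.691 -0.11
vertex -0.948 -0.947 -0.059
endloop
endfacet
facet normal -0.101 -0.955 -0.280
outer loop
vertex -0.511 -1.132 -1.407
vertex -0.383 -1.39 -0.572
vertex -1.199 -1.219 -0.861
endloop
endfacet
facet normal -0.044 -0.052 -0.998
outer loop
vertex -0.312 -0.273 -1.461
vertex -0.511 -1.132 -1.407
vertex -1.156 -0.529 -1.41
endloop
endfacet
facet normal 0.320 0.862 -0.393
outer loop
vertex -0.061 -0.001 -0.659
vertex -0.312 -0.273 -1.461
vertex -0.877 0.17 -0.948
endloop
endfacet

endsolid


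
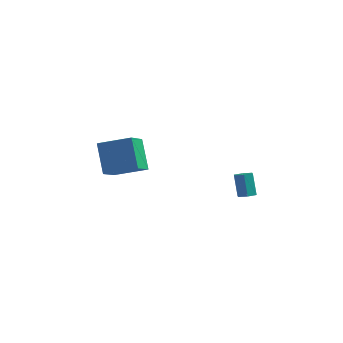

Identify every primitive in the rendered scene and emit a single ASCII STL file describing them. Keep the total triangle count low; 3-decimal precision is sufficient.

solid 
facet normal -0.925 -0.216 -0.313
outer loop
vertex -4.463 -1.465 1.483
vertex -4.516 0.078 0.577
vertex -3.64 -2.46 -0.26
endloop
endfacet
facet normal 0.029 -0.862 0.506
outer loop
vertex -1.744 -2.018 0.383
vertex -4.463 -1.465 1.483
vertex -3.64 -2.46 -0.26
endloop
endfacet
facet normal -0.925 -0.216 -0.314
outer loop
vertex -3.64 -2.46 -0.26
vertex -4.516 0.078 0.577
vertex -3.692 -0.917 -1.166
endloop
endfacet
facet normal 0.379 -0.459 -0.803
outer loop
vertex -3.692 -0.917 -1.166
vertex -1.744 -2.018 0.383
vertex -3.64 -2.46 -0.26
endloop
endfacet
facet normal -0.379 0.459 0.803
outer loop
vertex -4.463 -1.465 1.483
vertex -2.62 0.52 1.22
vertex -4.516 0.078 0.577
endloop
endfacet
facet normal 0.029 -0.862 0.506
outer loop
vertex -2.568 -1.023 2.126
vertex -4.463 -1.465 1.483
vertex -1.744 -2.018 0.383
endloop
endfacet
facet normal -0.380 0.459 0.803
outer loop
vertex -2.568 -1.023 2.126
vertex -2.62 0.52 1.22
vertex -4.463 -1.465 1.483
endloop
endfacet
facet normal -0.029 0.862 -0.506
outer loop
vertex -4.516 0.078 0.577
vertex -2.62 0.52 1.22
vertex -3.692 -0.917 -1.166
endloop
endfacet
facet normal 0.380 -0.459 -0.803
outer loop
vertex -1.797 -0.475 -0.523
vertex -1.744 -2.018 0.383
vertex -3.692 -0.917 -1.166
endloop
endfacet
facet normal -0.029 0.862 -0.506
outer loop
vertex -3.692 -0.917 -1.166
vertex -2.62 0.52 1.22
vertex -1.797 -0.475 -0.523
endloop
endfacet
facet normal 0.925 0.216 0.314
outer loop
vertex -1.797 -0.475 -0.523
vertex -2.568 -1.023 2.126
vertex -1.744 -2.018 0.383
endloop
endfacet
facet normal 0.925 0.215 0.314
outer loop
vertex -2.62 0.52 1.22
vertex -2.568 -1.023 2.126
vertex -1.797 -0.475 -0.523
endloop
endfacet
facet normal 0.280 -0.321 -0.905
outer loop
vertex 4.461 -0.147 -1.253
vertex 4.128 -0.618 -1.189
vertex 3.908 -0.137 -1.428
endloop
endfacet
facet normal 0.112 0.947 -0.301
outer loop
vertex 4.461 -0.147 -1.253
vertex 3.908 -0.137 -1.428
vertex 4.044 0.328 0.086
endloop
endfacet
facet normal 0.113 0.947 -0.301
outer loop
vertex 4.044 0.328 0.086
vertex 3.908 -0.137 -1.428
vertex 3.491 0.338 -0.09
endloop
endfacet
facet normal -0.282 0.320 0.904
outer loop
vertex 4.044 0.328 0.086
vertex 3.491 0.338 -0.09
vertex 3.712 -0.142 0.149
endloop
endfacet
facet normal 0.283 -0.320 -0.904
outer loop
vertex 3.908 -0.137 -1.428
vertex 4.128 -0.618 -1.189
vertex 3.576 -0.608 -1.365
endloop
endfacet
facet normal -0.770 0.487 -0.413
outer loop
vertex 3.908 -0.137 -1.428
vertex 3.576 -0.608 -1.365
vertex 3.491 0.338 -0.09
endloop
endfacet
facet normal -0.770 0.487 -0.412
outer loop
vertex 3.491 0.338 -0.09
vertex 3.576 -0.608 -1.365
vertex 3.159 -0.133 -0.026
endloop
endfacet
facet normal -0.281 0.321 0.904
outer loop
vertex 3.491 0.338 -0.09
vertex 3.159 -0.133 -0.026
vertex 3.712 -0.142 0.149
endloop
endfacet
facet normal 0.282 -0.321 -0.904
outer loop
vertex 3.576 -0.608 -1.365
vertex 4.128 -0.618 -1.189
vertex 3.796 -1.088 -1.126
endloop
endfacet
facet normal -0.881 -0.459 -0.111
outer loop
vertex 3.576 -0.608 -1.365
vertex 3.796 -1.088 -1.126
vertex 3.159 -0.133 -0.026
endloop
endfacet
facet normal -0.881 -0.459 -0.111
outer loop
vertex 3.159 -0.133 -0.026
vertex 3.796 -1.088 -1.126
vertex 3.379 -0.613 0.213
endloop
endfacet
facet normal -0.281 0.321 0.904
outer loop
vertex 3.159 -0.133 -0.026
vertex 3.379 -0.613 0.213
vertex 3.712 -0.142 0.149
endloop
endfacet
facet normal 0.282 -0.320 -0.904
outer loop
vertex 3.796 -1.088 -1.126
vertex 4.128 -0.618 -1.189
vertex 4.349 -1.098 -0.95
endloop
endfacet
facet normal -0.113 -0.947 0.301
outer loop
vertex 3.796 -1.088 -1.126
vertex 4.349 -1.098 -0.95
vertex 3.379 -0.613 0.213
endloop
endfacet
facet normal -0.112 -0.947 0.301
outer loop
vertex 3.379 -0.613 0.213
vertex 4.349 -1.098 -0.95
vertex 3.932 -0.623 0.388
endloop
endfacet
facet normal -0.280 0.321 0.905
outer loop
vertex 3.379 -0.613 0.213
vertex 3.932 -0.623 0.388
vertex 3.712 -0.142 0.149
endloop
endfacet
facet normal 0.281 -0.321 -0.904
outer loop
vertex 4.349 -1.098 -0.95
vertex 4.128 -0.618 -1.189
vertex 4.681 -0.627 -1.014
endloop
endfacet
facet normal 0.770 -0.487 0.413
outer loop
vertex 4.349 -1.098 -0.95
vertex 4.681 -0.627 -1.014
vertex 3.932 -0.623 0.388
endloop
endfacet
facet normal 0.770 -0.487 0.413
outer loop
vertex 3.932 -0.623 0.388
vertex 4.681 -0.627 -1.014
vertex 4.264 -0.152 0.325
endloop
endfacet
facet normal -0.283 0.320 0.904
outer loop
vertex 3.932 -0.623 0.388
vertex 4.264 -0.152 0.325
vertex 3.712 -0.142 0.149
endloop
endfacet
facet normal 0.281 -0.321 -0.904
outer loop
vertex 4.681 -0.627 -1.014
vertex 4.128 -0.618 -1.189
vertex 4.461 -0.147 -1.253
endloop
endfacet
facet normal 0.881 0.459 0.111
outer loop
vertex 4.681 -0.627 -1.014
vertex 4.461 -0.147 -1.253
vertex 4.264 -0.152 0.325
endloop
endfacet
facet normal 0.881 0.459 0.111
outer loop
vertex 4.264 -0.152 0.325
vertex 4.461 -0.147 -1.253
vertex 4.044 0.328 0.086
endloop
endfacet
facet normal -0.282 0.321 0.904
outer loop
vertex 4.264 -0.152 0.325
vertex 4.044 0.328 0.086
vertex 3.712 -0.142 0.149
endloop
endfacet

endsolid


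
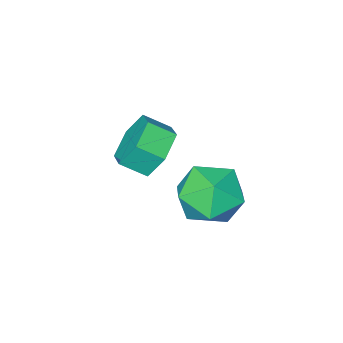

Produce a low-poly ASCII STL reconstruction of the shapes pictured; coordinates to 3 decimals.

solid 
facet normal -0.641 0.565 -0.519
outer loop
vertex -2.697 -2.657 -4.122
vertex -3.103 -2.278 -3.208
vertex -2.282 -1.777 -3.677
endloop
endfacet
facet normal 0.662 0.065 -0.747
outer loop
vertex -2.697 -2.657 -4.122
vertex -2.282 -1.777 -3.677
vertex -2.011 -3.262 -3.567
endloop
endfacet
facet normal 0.662 0.065 -0.747
outer loop
vertex -2.011 -3.262 -3.567
vertex -2.282 -1.777 -3.677
vertex -1.596 -2.382 -3.122
endloop
endfacet
facet normal 0.641 -0.565 0.519
outer loop
vertex -2.011 -3.262 -3.567
vertex -1.596 -2.382 -3.122
vertex -2.417 -2.882 -2.652
endloop
endfacet
facet normal -0.641 0.566 -0.518
outer loop
vertex -2.282 -1.777 -3.677
vertex -3.103 -2.278 -3.208
vertex -2.687 -1.398 -2.762
endloop
endfacet
facet normal 0.667 0.745 -0.013
outer loop
vertex -2.282 -1.777 -3.677
vertex -2.687 -1.398 -2.762
vertex -1.596 -2.382 -3.122
endloop
endfacet
facet normal 0.667 0.745 -0.013
outer loop
vertex -1.596 -2.382 -3.122
vertex -2.687 -1.398 -2.762
vertex -2.001 -2.003 -2.207
endloop
endfacet
facet normal 0.641 -0.566 0.518
outer loop
vertex -1.596 -2.382 -3.122
vertex -2.001 -2.003 -2.207
vertex -2.417 -2.882 -2.652
endloop
endfacet
facet normal -0.640 0.566 -0.519
outer loop
vertex -2.687 -1.398 -2.762
vertex -3.103 -2.278 -3.208
vertex -3.509 -1.898 -2.293
endloop
endfacet
facet normal 0.005 0.679 0.734
outer loop
vertex -2.687 -1.398 -2.762
vertex -3.509 -1.898 -2.293
vertex -2.001 -2.003 -2.207
endloop
endfacet
facet normal 0.005 0.679 0.734
outer loop
vertex -2.001 -2.003 -2.207
vertex -3.509 -1.898 -2.293
vertex -2.823 -2.503 -1.738
endloop
endfacet
facet normal 0.640 -0.566 0.519
outer loop
vertex -2.001 -2.003 -2.207
vertex -2.823 -2.503 -1.738
vertex -2.417 -2.882 -2.652
endloop
endfacet
facet normal -0.641 0.565 -0.519
outer loop
vertex -3.509 -1.898 -2.293
vertex -3.103 -2.278 -3.208
vertex -3.924 -2.778 -2.738
endloop
endfacet
facet normal -0.662 -0.065 0.747
outer loop
vertex -3.509 -1.898 -2.293
vertex -3.924 -2.778 -2.738
vertex -2.823 -2.503 -1.738
endloop
endfacet
facet normal -0.662 -0.065 0.747
outer loop
vertex -2.823 -2.503 -1.738
vertex -3.924 -2.778 -2.738
vertex -3.238 -3.383 -2.183
endloop
endfacet
facet normal 0.641 -0.565 0.519
outer loop
vertex -2.823 -2.503 -1.738
vertex -3.238 -3.383 -2.183
vertex -2.417 -2.882 -2.652
endloop
endfacet
facet normal -0.641 0.566 -0.518
outer loop
vertex -3.924 -2.778 -2.738
vertex -3.103 -2.278 -3.208
vertex -3.519 -3.157 -3.653
endloop
endfacet
facet normal -0.667 -0.745 0.013
outer loop
vertex -3.924 -2.778 -2.738
vertex -3.519 -3.157 -3.653
vertex -3.238 -3.383 -2.183
endloop
endfacet
facet normal -0.667 -0.745 0.013
outer loop
vertex -3.238 -3.383 -2.183
vertex -3.519 -3.157 -3.653
vertex -2.833 -3.762 -3.098
endloop
endfacet
facet normal 0.641 -0.566 0.518
outer loop
vertex -3.238 -3.383 -2.183
vertex -2.833 -3.762 -3.098
vertex -2.417 -2.882 -2.652
endloop
endfacet
facet normal -0.640 0.566 -0.519
outer loop
vertex -3.519 -3.157 -3.653
vertex -3.103 -2.278 -3.208
vertex -2.697 -2.657 -4.122
endloop
endfacet
facet normal -0.005 -0.679 -0.734
outer loop
vertex -3.519 -3.157 -3.653
vertex -2.697 -2.657 -4.122
vertex -2.833 -3.762 -3.098
endloop
endfacet
facet normal -0.005 -0.679 -0.734
outer loop
vertex -2.833 -3.762 -3.098
vertex -2.697 -2.657 -4.122
vertex -2.011 -3.262 -3.567
endloop
endfacet
facet normal 0.640 -0.566 0.519
outer loop
vertex -2.833 -3.762 -3.098
vertex -2.011 -3.262 -3.567
vertex -2.417 -2.882 -2.652
endloop
endfacet
facet normal -0.861 0.457 0.224
outer loop
vertex -4.242 0.557 -3.764
vertex -3.95 0.506 -2.538
vertex -3.601 1.503 -3.229
endloop
endfacet
facet normal -0.625 0.660 -0.418
outer loop
vertex -4.242 0.557 -3.764
vertex -3.601 1.503 -3.229
vertex -3.273 1.088 -4.374
endloop
endfacet
facet normal -0.561 0.076 -0.824
outer loop
vertex -4.242 0.557 -3.764
vertex -3.273 1.088 -4.374
vertex -3.419 -0.166 -4.391
endloop
endfacet
facet normal -0.758 -0.487 -0.434
outer loop
vertex -4.242 0.557 -3.764
vertex -3.419 -0.166 -4.391
vertex -3.838 -0.525 -3.256
endloop
endfacet
facet normal -0.944 -0.252 0.214
outer loop
vertex -4.242 0.557 -3.764
vertex -3.838 -0.525 -3.256
vertex -3.95 0.506 -2.538
endloop
endfacet
facet normal 0.026 0.942 -0.334
outer loop
vertex -3.273 1.088 -4.374
vertex -3.601 1.503 -3.229
vertex -2.382 1.365 -3.524
endloop
endfacet
facet normal -0.358 0.613 0.704
outer loop
vertex -3.601 1.503 -3.229
vertex -3.95 0.506 -2.538
vertex -2.801 1.006 -2.389
endloop
endfacet
facet normal -0.491 -0.533 0.689
outer loop
vertex -3.95 0.506 -2.538
vertex -3.838 -0.525 -3.256
vertex -2.947 -0.248 -2.406
endloop
endfacet
facet normal -0.190 -0.914 -0.359
outer loop
vertex -3.838 -0.525 -3.256
vertex -3.419 -0.166 -4.391
vertex -2.619 -0.663 -3.551
endloop
endfacet
facet normal 0.129 -0.002 -0.992
outer loop
vertex -3.419 -0.166 -4.391
vertex -3.273 1.088 -4.374
vertex -2.27 0.334 -4.242
endloop
endfacet
facet normal 0.758 0.487 0.434
outer loop
vertex -1.978 0.283 -3.016
vertex -2.382 1.365 -3.524
vertex -2.801 1.006 -2.389
endloop
endfacet
facet normal 0.561 -0.076 0.824
outer loop
vertex -1.978 0.283 -3.016
vertex -2.801 1.006 -2.389
vertex -2.947 -0.248 -2.406
endloop
endfacet
facet normal 0.625 -0.660 0.418
outer loop
vertex -1.978 0.283 -3.016
vertex -2.947 -0.248 -2.406
vertex -2.619 -0.663 -3.551
endloop
endfacet
facet normal 0.861 -0.457 -0.224
outer loop
vertex -1.978 0.283 -3.016
vertex -2.619 -0.663 -3.551
vertex -2.27 0.334 -4.242
endloop
endfacet
facet normal 0.944 0.252 -0.214
outer loop
vertex -1.978 0.283 -3.016
vertex -2.27 0.334 -4.242
vertex -2.382 1.365 -3.524
endloop
endfacet
facet normal 0.190 0.914 0.359
outer loop
vertex -2.801 1.006 -2.389
vertex -2.382 1.365 -3.524
vertex -3.601 1.503 -3.229
endloop
endfacet
facet normal -0.129 0.002 0.992
outer loop
vertex -2.947 -0.248 -2.406
vertex -2.801 1.006 -2.389
vertex -3.95 0.506 -2.538
endloop
endfacet
facet normal -0.026 -0.942 0.334
outer loop
vertex -2.619 -0.663 -3.551
vertex -2.947 -0.248 -2.406
vertex -3.838 -0.525 -3.256
endloop
endfacet
facet normal 0.358 -0.613 -0.704
outer loop
vertex -2.27 0.334 -4.242
vertex -2.619 -0.663 -3.551
vertex -3.419 -0.166 -4.391
endloop
endfacet
facet normal 0.491 0.533 -0.689
outer loop
vertex -2.382 1.365 -3.524
vertex -2.27 0.334 -4.242
vertex -3.273 1.088 -4.374
endloop
endfacet

endsolid


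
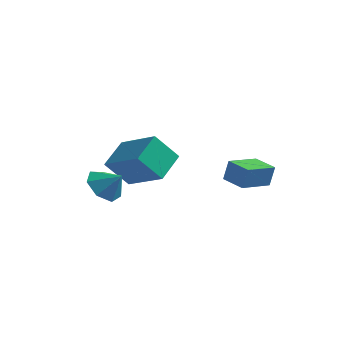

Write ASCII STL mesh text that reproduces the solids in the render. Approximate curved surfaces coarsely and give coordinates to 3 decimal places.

solid 
facet normal -0.763 -0.028 -0.646
outer loop
vertex -0.781 -4.242 -1.554
vertex -1.36 -3.895 -0.885
vertex -0.838 -3.42 -1.522
endloop
endfacet
facet normal 0.976 0.076 -0.205
outer loop
vertex -0.781 -4.242 -1.554
vertex -0.838 -3.42 -1.522
vertex -0.52 -3.865 -0.175
endloop
endfacet
facet normal -0.763 -0.027 -0.646
outer loop
vertex -0.838 -3.42 -1.522
vertex -1.36 -3.895 -0.885
vertex -1.288 -2.956 -1.01
endloop
endfacet
facet normal 0.742 0.669 0.046
outer loop
vertex -0.838 -3.42 -1.522
vertex -1.288 -2.956 -1.01
vertex -0.52 -3.865 -0.175
endloop
endfacet
facet normal -0.763 -0.027 -0.646
outer loop
vertex -1.288 -2.956 -1.01
vertex -1.36 -3.895 -0.885
vertex -1.792 -3.199 -0.404
endloop
endfacet
facet normal 0.303 0.771 0.561
outer loop
vertex -1.288 -2.956 -1.01
vertex -1.792 -3.199 -0.404
vertex -0.52 -3.865 -0.175
endloop
endfacet
facet normal -0.763 -0.027 -0.646
outer loop
vertex -1.792 -3.199 -0.404
vertex -1.36 -3.895 -0.885
vertex -1.97 -3.966 -0.161
endloop
endfacet
facet normal -0.012 0.305 0.952
outer loop
vertex -1.792 -3.199 -0.404
vertex -1.97 -3.966 -0.161
vertex -0.52 -3.865 -0.175
endloop
endfacet
facet normal -0.763 -0.027 -0.646
outer loop
vertex -1.97 -3.966 -0.161
vertex -1.36 -3.895 -0.885
vertex -1.689 -4.68 -0.463
endloop
endfacet
facet normal 0.035 -0.378 0.925
outer loop
vertex -1.97 -3.966 -0.161
vertex -1.689 -4.68 -0.463
vertex -0.52 -3.865 -0.175
endloop
endfacet
facet normal -0.763 -0.027 -0.646
outer loop
vertex -1.689 -4.68 -0.463
vertex -1.36 -3.895 -0.885
vertex -1.16 -4.803 -1.083
endloop
endfacet
facet normal 0.409 -0.763 0.500
outer loop
vertex -1.689 -4.68 -0.463
vertex -1.16 -4.803 -1.083
vertex -0.52 -3.865 -0.175
endloop
endfacet
facet normal -0.763 -0.027 -0.646
outer loop
vertex -1.16 -4.803 -1.083
vertex -1.36 -3.895 -0.885
vertex -0.781 -4.242 -1.554
endloop
endfacet
facet normal 0.827 -0.562 -0.003
outer loop
vertex -1.16 -4.803 -1.083
vertex -0.781 -4.242 -1.554
vertex -0.52 -3.865 -0.175
endloop
endfacet
facet normal -0.922 0.355 0.154
outer loop
vertex 2.007 0.662 -0.311
vertex 2.544 2.153 -0.537
vertex 1.8 0.578 -1.357
endloop
endfacet
facet normal -0.336 -0.931 0.141
outer loop
vertex 2.916 0.147 -1.543
vertex 2.007 0.662 -0.311
vertex 1.8 0.578 -1.357
endloop
endfacet
facet normal -0.922 0.356 0.153
outer loop
vertex 1.8 0.578 -1.357
vertex 2.544 2.153 -0.537
vertex 2.337 2.068 -1.584
endloop
endfacet
facet normal -0.194 -0.079 -0.978
outer loop
vertex 2.337 2.068 -1.584
vertex 2.916 0.147 -1.543
vertex 1.8 0.578 -1.357
endloop
endfacet
facet normal 0.193 0.079 0.978
outer loop
vertex 2.007 0.662 -0.311
vertex 3.66 1.722 -0.723
vertex 2.544 2.153 -0.537
endloop
endfacet
facet normal -0.335 -0.931 0.142
outer loop
vertex 3.123 0.232 -0.496
vertex 2.007 0.662 -0.311
vertex 2.916 0.147 -1.543
endloop
endfacet
facet normal 0.193 0.080 0.978
outer loop
vertex 3.123 0.232 -0.496
vertex 3.66 1.722 -0.723
vertex 2.007 0.662 -0.311
endloop
endfacet
facet normal 0.336 0.931 -0.142
outer loop
vertex 2.544 2.153 -0.537
vertex 3.66 1.722 -0.723
vertex 2.337 2.068 -1.584
endloop
endfacet
facet normal -0.193 -0.079 -0.978
outer loop
vertex 3.453 1.638 -1.769
vertex 2.916 0.147 -1.543
vertex 2.337 2.068 -1.584
endloop
endfacet
facet normal 0.335 0.931 -0.141
outer loop
vertex 2.337 2.068 -1.584
vertex 3.66 1.722 -0.723
vertex 3.453 1.638 -1.769
endloop
endfacet
facet normal 0.922 -0.355 -0.153
outer loop
vertex 3.453 1.638 -1.769
vertex 3.123 0.232 -0.496
vertex 2.916 0.147 -1.543
endloop
endfacet
facet normal 0.922 -0.356 -0.154
outer loop
vertex 3.66 1.722 -0.723
vertex 3.123 0.232 -0.496
vertex 3.453 1.638 -1.769
endloop
endfacet
facet normal -0.451 -0.461 0.764
outer loop
vertex -0.56 -1.092 1.218
vertex -2.488 -0.575 0.393
vertex -0.571 -2.501 0.361
endloop
endfacet
facet normal 0.893 -0.239 0.382
outer loop
vertex 0.168 -1.745 -0.893
vertex -0.56 -1.092 1.218
vertex -0.571 -2.501 0.361
endloop
endfacet
facet normal -0.451 -0.461 0.764
outer loop
vertex -0.571 -2.501 0.361
vertex -2.488 -0.575 0.393
vertex -2.499 -1.985 -0.464
endloop
endfacet
facet normal -0.007 -0.855 -0.519
outer loop
vertex -2.499 -1.985 -0.464
vertex 0.168 -1.745 -0.893
vertex -0.571 -2.501 0.361
endloop
endfacet
facet normal 0.007 0.855 0.519
outer loop
vertex -0.56 -1.092 1.218
vertex -1.749 0.181 -0.861
vertex -2.488 -0.575 0.393
endloop
endfacet
facet normal 0.893 -0.239 0.382
outer loop
vertex 0.179 -0.335 -0.036
vertex -0.56 -1.092 1.218
vertex 0.168 -1.745 -0.893
endloop
endfacet
facet normal 0.006 0.854 0.520
outer loop
vertex 0.179 -0.335 -0.036
vertex -1.749 0.181 -0.861
vertex -0.56 -1.092 1.218
endloop
endfacet
facet normal -0.893 0.239 -0.382
outer loop
vertex -2.488 -0.575 0.393
vertex -1.749 0.181 -0.861
vertex -2.499 -1.985 -0.464
endloop
endfacet
facet normal -0.007 -0.854 -0.520
outer loop
vertex -1.76 -1.228 -1.718
vertex 0.168 -1.745 -0.893
vertex -2.499 -1.985 -0.464
endloop
endfacet
facet normal -0.893 0.239 -0.382
outer loop
vertex -2.499 -1.985 -0.464
vertex -1.749 0.181 -0.861
vertex -1.76 -1.228 -1.718
endloop
endfacet
facet normal 0.451 0.461 -0.764
outer loop
vertex -1.76 -1.228 -1.718
vertex 0.179 -0.335 -0.036
vertex 0.168 -1.745 -0.893
endloop
endfacet
facet normal 0.451 0.461 -0.764
outer loop
vertex -1.749 0.181 -0.861
vertex 0.179 -0.335 -0.036
vertex -1.76 -1.228 -1.718
endloop
endfacet

endsolid


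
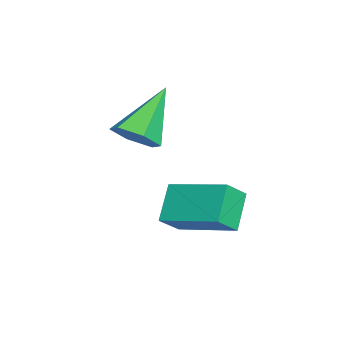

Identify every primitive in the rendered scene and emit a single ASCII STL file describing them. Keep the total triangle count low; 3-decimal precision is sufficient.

solid 
facet normal -0.694 0.164 0.701
outer loop
vertex -1.168 0.93 -3.14
vertex -0.171 2.634 -2.552
vertex -1.707 1.472 -3.8
endloop
endfacet
facet normal -0.483 -0.828 -0.285
outer loop
vertex -0.749 1.246 -4.768
vertex -1.168 0.93 -3.14
vertex -1.707 1.472 -3.8
endloop
endfacet
facet normal -0.694 0.164 0.701
outer loop
vertex -1.707 1.472 -3.8
vertex -0.171 2.634 -2.552
vertex -0.71 3.177 -3.212
endloop
endfacet
facet normal -0.533 0.537 -0.653
outer loop
vertex -0.71 3.177 -3.212
vertex -0.749 1.246 -4.768
vertex -1.707 1.472 -3.8
endloop
endfacet
facet normal 0.533 -0.537 0.653
outer loop
vertex -1.168 0.93 -3.14
vertex 0.787 2.408 -3.52
vertex -0.171 2.634 -2.552
endloop
endfacet
facet normal -0.484 -0.827 -0.285
outer loop
vertex -0.21 0.703 -4.108
vertex -1.168 0.93 -3.14
vertex -0.749 1.246 -4.768
endloop
endfacet
facet normal 0.533 -0.537 0.654
outer loop
vertex -0.21 0.703 -4.108
vertex 0.787 2.408 -3.52
vertex -1.168 0.93 -3.14
endloop
endfacet
facet normal 0.484 0.827 0.286
outer loop
vertex -0.171 2.634 -2.552
vertex 0.787 2.408 -3.52
vertex -0.71 3.177 -3.212
endloop
endfacet
facet normal -0.533 0.537 -0.654
outer loop
vertex 0.248 2.95 -4.18
vertex -0.749 1.246 -4.768
vertex -0.71 3.177 -3.212
endloop
endfacet
facet normal 0.484 0.828 0.285
outer loop
vertex -0.71 3.177 -3.212
vertex 0.787 2.408 -3.52
vertex 0.248 2.95 -4.18
endloop
endfacet
facet normal 0.694 -0.164 -0.701
outer loop
vertex 0.248 2.95 -4.18
vertex -0.21 0.703 -4.108
vertex -0.749 1.246 -4.768
endloop
endfacet
facet normal 0.694 -0.164 -0.701
outer loop
vertex 0.787 2.408 -3.52
vertex -0.21 0.703 -4.108
vertex 0.248 2.95 -4.18
endloop
endfacet
facet normal 0.599 -0.391 -0.699
outer loop
vertex -2.399 -0.63 -1.471
vertex -2.786 -0.15 -2.071
vertex -2.099 0.155 -1.653
endloop
endfacet
facet normal 0.485 0.018 0.874
outer loop
vertex -2.399 -0.63 -1.471
vertex -2.099 0.155 -1.653
vertex -4.074 0.69 -0.569
endloop
endfacet
facet normal 0.599 -0.391 -0.699
outer loop
vertex -2.099 0.155 -1.653
vertex -2.786 -0.15 -2.071
vertex -2.485 0.635 -2.252
endloop
endfacet
facet normal 0.430 0.819 0.379
outer loop
vertex -2.099 0.155 -1.653
vertex -2.485 0.635 -2.252
vertex -4.074 0.69 -0.569
endloop
endfacet
facet normal 0.600 -0.391 -0.698
outer loop
vertex -2.485 0.635 -2.252
vertex -2.786 -0.15 -2.071
vertex -3.172 0.33 -2.671
endloop
endfacet
facet normal -0.250 0.931 -0.267
outer loop
vertex -2.485 0.635 -2.252
vertex -3.172 0.33 -2.671
vertex -4.074 0.69 -0.569
endloop
endfacet
facet normal 0.600 -0.390 -0.698
outer loop
vertex -3.172 0.33 -2.671
vertex -2.786 -0.15 -2.071
vertex -3.472 -0.455 -2.49
endloop
endfacet
facet normal -0.877 0.239 -0.417
outer loop
vertex -3.172 0.33 -2.671
vertex -3.472 -0.455 -2.49
vertex -4.074 0.69 -0.569
endloop
endfacet
facet normal 0.600 -0.390 -0.698
outer loop
vertex -3.472 -0.455 -2.49
vertex -2.786 -0.15 -2.071
vertex -3.086 -0.935 -1.89
endloop
endfacet
facet normal -0.822 -0.564 0.078
outer loop
vertex -3.472 -0.455 -2.49
vertex -3.086 -0.935 -1.89
vertex -4.074 0.69 -0.569
endloop
endfacet
facet normal 0.599 -0.390 -0.699
outer loop
vertex -3.086 -0.935 -1.89
vertex -2.786 -0.15 -2.071
vertex -2.399 -0.63 -1.471
endloop
endfacet
facet normal -0.142 -0.675 0.724
outer loop
vertex -3.086 -0.935 -1.89
vertex -2.399 -0.63 -1.471
vertex -4.074 0.69 -0.569
endloop
endfacet

endsolid


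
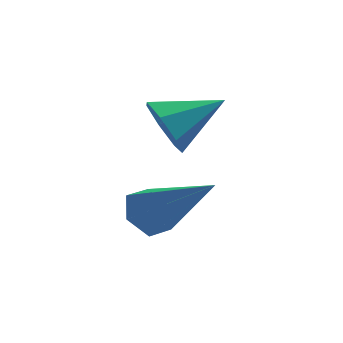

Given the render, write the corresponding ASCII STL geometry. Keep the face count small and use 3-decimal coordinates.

solid 
facet normal -0.859 -0.316 -0.403
outer loop
vertex -2.32 0.034 -3.47
vertex -2.702 0.36 -2.912
vertex -2.499 0.652 -3.573
endloop
endfacet
facet normal 0.762 0.115 -0.637
outer loop
vertex -2.32 0.034 -3.47
vertex -2.499 0.652 -3.573
vertex -1.498 0.8 -2.348
endloop
endfacet
facet normal -0.859 -0.315 -0.403
outer loop
vertex -2.499 0.652 -3.573
vertex -2.702 0.36 -2.912
vertex -2.83 1.049 -3.178
endloop
endfacet
facet normal 0.423 0.792 -0.441
outer loop
vertex -2.499 0.652 -3.573
vertex -2.83 1.049 -3.178
vertex -1.498 0.8 -2.348
endloop
endfacet
facet normal -0.860 -0.315 -0.402
outer loop
vertex -2.83 1.049 -3.178
vertex -2.702 0.36 -2.912
vertex -3.064 0.928 -2.583
endloop
endfacet
facet normal 0.047 0.975 0.217
outer loop
vertex -2.83 1.049 -3.178
vertex -3.064 0.928 -2.583
vertex -1.498 0.8 -2.348
endloop
endfacet
facet normal -0.859 -0.314 -0.404
outer loop
vertex -3.064 0.928 -2.583
vertex -2.702 0.36 -2.912
vertex -3.026 0.378 -2.236
endloop
endfacet
facet normal -0.084 0.528 0.845
outer loop
vertex -3.064 0.928 -2.583
vertex -3.026 0.378 -2.236
vertex -1.498 0.8 -2.348
endloop
endfacet
facet normal -0.859 -0.316 -0.403
outer loop
vertex -3.026 0.378 -2.236
vertex -2.702 0.36 -2.912
vertex -2.743 -0.185 -2.398
endloop
endfacet
facet normal 0.130 -0.213 0.968
outer loop
vertex -3.026 0.378 -2.236
vertex -2.743 -0.185 -2.398
vertex -1.498 0.8 -2.348
endloop
endfacet
facet normal -0.859 -0.315 -0.403
outer loop
vertex -2.743 -0.185 -2.398
vertex -2.702 0.36 -2.912
vertex -2.429 -0.338 -2.948
endloop
endfacet
facet normal 0.527 -0.692 0.493
outer loop
vertex -2.743 -0.185 -2.398
vertex -2.429 -0.338 -2.948
vertex -1.498 0.8 -2.348
endloop
endfacet
facet normal -0.859 -0.315 -0.404
outer loop
vertex -2.429 -0.338 -2.948
vertex -2.702 0.36 -2.912
vertex -2.32 0.034 -3.47
endloop
endfacet
facet normal 0.809 -0.546 -0.220
outer loop
vertex -2.429 -0.338 -2.948
vertex -2.32 0.034 -3.47
vertex -1.498 0.8 -2.348
endloop
endfacet
facet normal -0.641 0.446 -0.625
outer loop
vertex -2.489 -1.324 -4.877
vertex -2.916 -1.309 -4.428
vertex -2.521 -0.836 -4.496
endloop
endfacet
facet normal 0.906 0.296 -0.302
outer loop
vertex -2.489 -1.324 -4.877
vertex -2.521 -0.836 -4.496
vertex -1.644 -2.191 -3.192
endloop
endfacet
facet normal -0.641 0.446 -0.625
outer loop
vertex -2.521 -0.836 -4.496
vertex -2.916 -1.309 -4.428
vertex -2.948 -0.821 -4.047
endloop
endfacet
facet normal 0.494 0.747 0.445
outer loop
vertex -2.521 -0.836 -4.496
vertex -2.948 -0.821 -4.047
vertex -1.644 -2.191 -3.192
endloop
endfacet
facet normal -0.644 0.444 -0.623
outer loop
vertex -2.948 -0.821 -4.047
vertex -2.916 -1.309 -4.428
vertex -3.342 -1.295 -3.978
endloop
endfacet
facet normal -0.244 0.335 0.910
outer loop
vertex -2.948 -0.821 -4.047
vertex -3.342 -1.295 -3.978
vertex -1.644 -2.191 -3.192
endloop
endfacet
facet normal -0.643 0.446 -0.623
outer loop
vertex -3.342 -1.295 -3.978
vertex -2.916 -1.309 -4.428
vertex -3.31 -1.782 -4.36
endloop
endfacet
facet normal -0.570 -0.530 0.628
outer loop
vertex -3.342 -1.295 -3.978
vertex -3.31 -1.782 -4.36
vertex -1.644 -2.191 -3.192
endloop
endfacet
facet normal -0.642 0.445 -0.625
outer loop
vertex -3.31 -1.782 -4.36
vertex -2.916 -1.309 -4.428
vertex -2.883 -1.797 -4.809
endloop
endfacet
facet normal -0.158 -0.980 -0.118
outer loop
vertex -3.31 -1.782 -4.36
vertex -2.883 -1.797 -4.809
vertex -1.644 -2.191 -3.192
endloop
endfacet
facet normal -0.642 0.445 -0.625
outer loop
vertex -2.883 -1.797 -4.809
vertex -2.916 -1.309 -4.428
vertex -2.489 -1.324 -4.877
endloop
endfacet
facet normal 0.581 -0.568 -0.583
outer loop
vertex -2.883 -1.797 -4.809
vertex -2.489 -1.324 -4.877
vertex -1.644 -2.191 -3.192
endloop
endfacet

endsolid
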